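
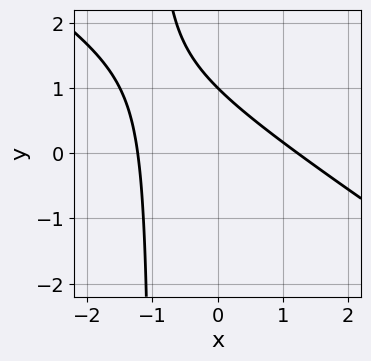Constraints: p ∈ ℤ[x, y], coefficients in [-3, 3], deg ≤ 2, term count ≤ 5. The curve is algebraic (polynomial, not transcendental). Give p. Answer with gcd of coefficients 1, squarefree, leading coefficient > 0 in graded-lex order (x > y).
(a) deg p = 2.
(b) Reading off the gridlines: one y-axis crossing is at y = 1.
(c) Solving for integer coefficients yields p as stated.

2*x^2 + 3*x*y + 3*y - 3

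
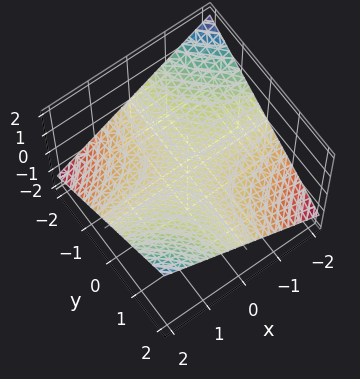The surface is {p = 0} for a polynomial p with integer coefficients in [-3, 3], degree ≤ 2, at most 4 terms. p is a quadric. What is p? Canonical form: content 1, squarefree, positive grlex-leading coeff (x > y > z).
(a) Degree: a hyperbolic paraboloid; a quadric, so deg p = 2.
(b) Reading off the gridlines: the visible y-axis segment lies entirely on the surface; every point of the x-axis in the box is on the surface; it crosses the z-axis at the gridline z = 0.
(c) Together with the visible shape, these determine p as stated.

x*y - 3*z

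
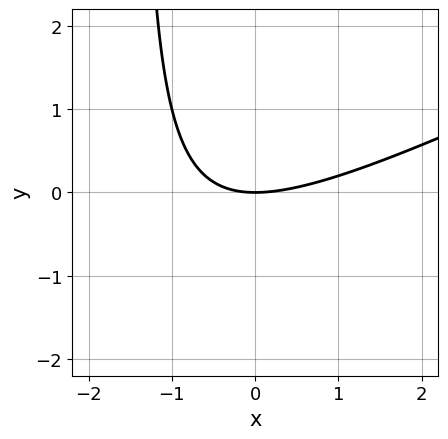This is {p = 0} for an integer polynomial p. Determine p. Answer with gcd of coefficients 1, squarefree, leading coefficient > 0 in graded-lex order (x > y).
x^2 - 2*x*y - 3*y

(a) deg p = 2. The shape is more complex than any degree-1 curve.
(b) Checking where it meets the axes: one x-axis crossing is at x = 0; one y-axis crossing is at y = 0.
(c) Putting this together gives p.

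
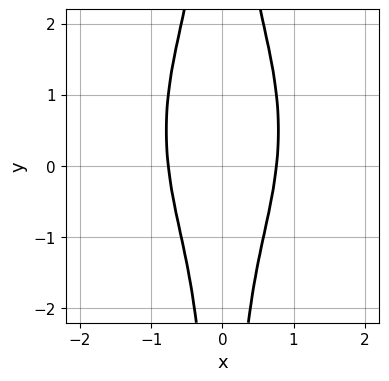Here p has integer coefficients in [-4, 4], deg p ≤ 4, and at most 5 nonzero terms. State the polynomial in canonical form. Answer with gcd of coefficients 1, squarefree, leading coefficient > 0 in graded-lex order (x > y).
3*x^4 + x^2*y^2 - x^2*y - 1

1. Degree: the shape is more complex than any degree-3 curve, so deg p = 4.
2. Symmetries: mirror symmetry x ↦ −x ⇒ only even powers of x.
3. Observable constraints: no y-intercept at any integer in the box.
4. Putting this together gives p.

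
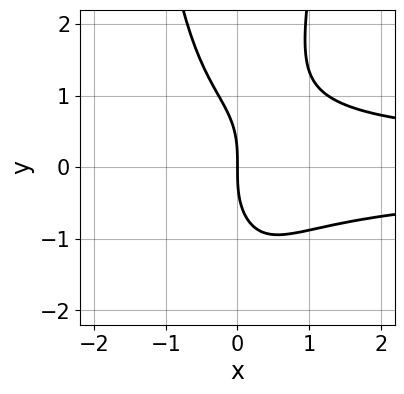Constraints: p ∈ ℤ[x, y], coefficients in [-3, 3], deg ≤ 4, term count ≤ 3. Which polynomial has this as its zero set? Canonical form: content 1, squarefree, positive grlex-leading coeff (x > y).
3*x^2*y^2 - y^3 - 3*x

1. Degree: no degree-3 curve has this shape, so deg p = 4.
2. Checking where it meets the axes: it meets the y-axis at y = 0 (among the integer gridlines); one x-axis crossing is at x = 0.
3. Matching integer coefficients to the picture gives p.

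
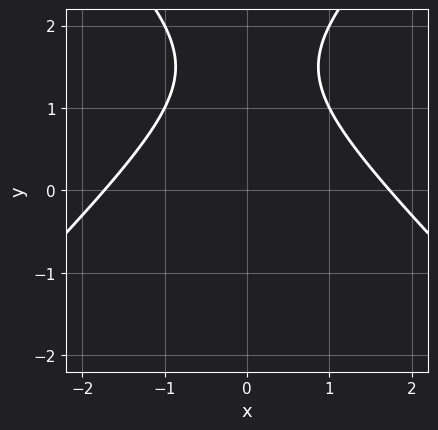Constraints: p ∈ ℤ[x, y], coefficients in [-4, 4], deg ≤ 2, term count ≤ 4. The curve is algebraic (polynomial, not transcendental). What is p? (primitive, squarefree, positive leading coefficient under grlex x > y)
First, deg p = 2. No degree-1 curve has this shape.
Then, symmetries: it's symmetric under x → −x, forcing even powers of x.
Next, against the integer gridlines: no y-intercept at any integer in the box.
Finally, fitting integer coefficients to these (and the overall shape) gives p.

x^2 - y^2 + 3*y - 3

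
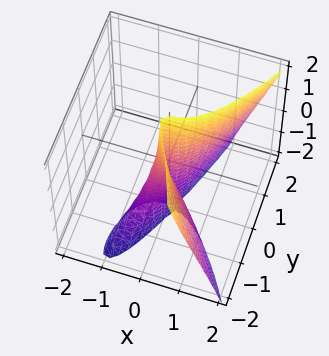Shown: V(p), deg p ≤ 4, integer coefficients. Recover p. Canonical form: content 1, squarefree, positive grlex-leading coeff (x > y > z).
1. The degree is 3 — a generic line meets the surface in up to 3 points.
2. Against the integer gridlines: the visible z-axis segment lies entirely on the surface; it crosses the x-axis at the gridline x = 0.
3. Putting this together gives p.

3*x^3 - 2*x*y*z - 2*y^2 - y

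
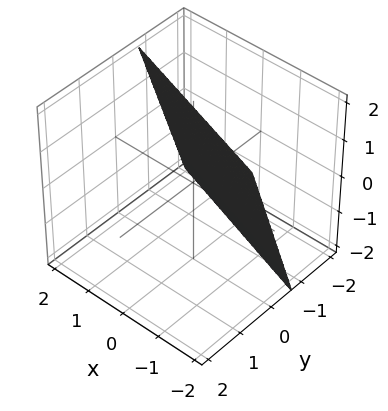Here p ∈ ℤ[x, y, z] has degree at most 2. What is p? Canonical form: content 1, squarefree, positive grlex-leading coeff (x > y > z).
The degree is 1 — the surface is flat (a plane).
Observable constraints: one x-axis crossing is at x = -2; one z-axis crossing is at z = 2.
Putting this together gives p.

x + 3*y - z + 2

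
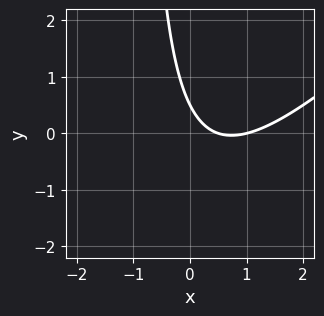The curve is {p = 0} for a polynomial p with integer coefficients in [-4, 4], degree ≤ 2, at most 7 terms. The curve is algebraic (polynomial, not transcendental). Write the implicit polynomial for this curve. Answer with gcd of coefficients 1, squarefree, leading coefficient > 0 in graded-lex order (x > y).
2*x^2 - 2*x*y - 3*x - 2*y + 1

First, the degree is 2 — a generic line meets the curve in up to 2 points.
Next, against the integer gridlines: one x-axis crossing is at x = 1.
Finally, matching integer coefficients to the picture gives p.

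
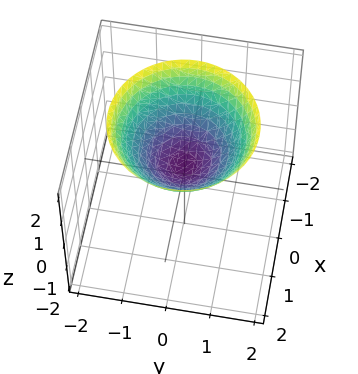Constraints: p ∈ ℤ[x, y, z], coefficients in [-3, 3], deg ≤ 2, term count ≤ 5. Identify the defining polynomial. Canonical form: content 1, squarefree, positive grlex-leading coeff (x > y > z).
2*x^2 + 2*y^2 - 3*z + 1

Degree: no degree-1 surface has this shape, so deg p = 2.
Symmetry: every cross-section ⟂ z is a circle, so x, y appear only via x² + y².
Reading off the gridlines: the surface avoids every integer y-axis point in the box; no x-intercept at any integer in the box; a circular section at z = 2 has radius between 1 and 2.
Together with the visible shape, these determine p as stated.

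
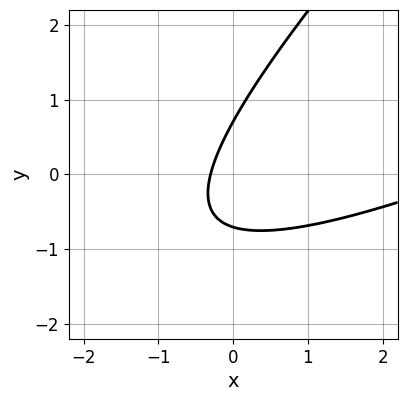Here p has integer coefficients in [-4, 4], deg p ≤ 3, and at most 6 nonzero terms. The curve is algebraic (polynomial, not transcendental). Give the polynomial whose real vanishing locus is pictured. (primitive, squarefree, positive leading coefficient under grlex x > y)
x^2 - 3*x*y + 2*y^2 - 3*x - 1

The degree is 2 — no degree-1 curve has this shape.
Matching integer coefficients to the picture gives p.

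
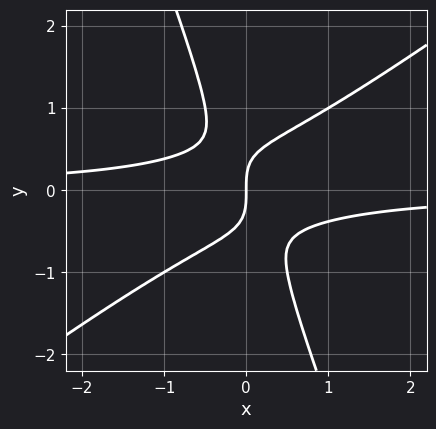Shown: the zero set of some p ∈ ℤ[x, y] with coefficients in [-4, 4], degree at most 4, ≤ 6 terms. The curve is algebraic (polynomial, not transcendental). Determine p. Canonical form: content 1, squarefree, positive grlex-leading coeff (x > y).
2*x^2*y - 2*x*y^2 - y^3 + x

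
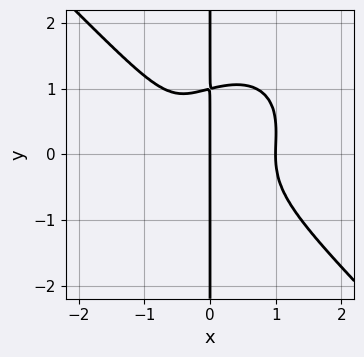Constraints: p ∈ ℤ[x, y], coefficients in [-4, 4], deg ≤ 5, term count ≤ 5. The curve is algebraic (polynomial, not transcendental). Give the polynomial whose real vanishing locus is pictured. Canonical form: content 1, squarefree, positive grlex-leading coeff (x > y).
(a) The degree is 4 — the shape is more complex than any degree-3 curve.
(b) Observable constraints: every point of the y-axis in the box is on the curve; the x-axis gridline crossings are at x ∈ {0, 1}.
(c) These observations pin down the coefficients.

2*x^4 + 2*x*y^3 - x*y^2 - x^2 - x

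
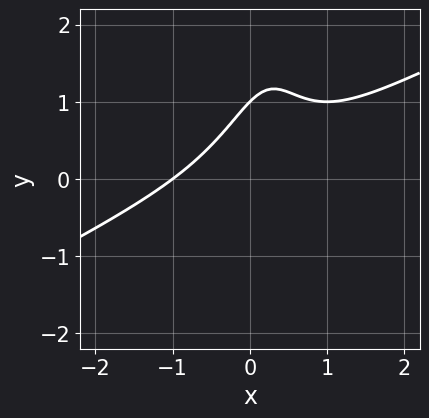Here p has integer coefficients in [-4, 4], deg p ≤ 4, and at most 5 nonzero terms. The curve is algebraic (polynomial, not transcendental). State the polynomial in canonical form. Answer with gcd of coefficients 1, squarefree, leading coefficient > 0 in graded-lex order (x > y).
The degree is 3 — the shape is more complex than any degree-2 curve.
Against the integer gridlines: it crosses the y-axis at the gridline y = 1; one x-axis crossing is at x = -1.
Putting this together gives p.

x^3 - 2*x^2*y + x*y - y + 1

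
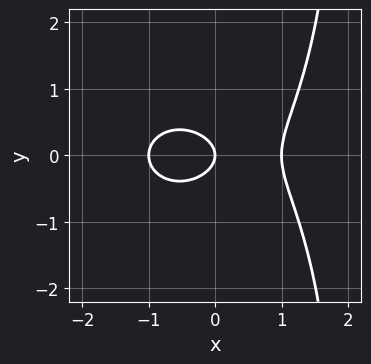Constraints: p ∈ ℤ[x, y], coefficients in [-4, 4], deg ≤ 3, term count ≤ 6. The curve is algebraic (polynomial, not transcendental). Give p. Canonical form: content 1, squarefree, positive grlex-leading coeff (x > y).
x^3 + x*y^2 - 2*y^2 - x

(a) deg p = 3. A generic line meets the curve in up to 3 points.
(b) Symmetries: mirror symmetry y ↦ −y ⇒ only even powers of y.
(c) From the visible intercepts: it meets the y-axis at y = 0 (among the integer gridlines); the x-axis gridline crossings are at x ∈ {-1, 0, 1}.
(d) Assembling these constraints gives the stated polynomial.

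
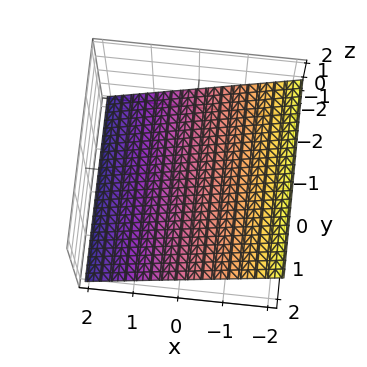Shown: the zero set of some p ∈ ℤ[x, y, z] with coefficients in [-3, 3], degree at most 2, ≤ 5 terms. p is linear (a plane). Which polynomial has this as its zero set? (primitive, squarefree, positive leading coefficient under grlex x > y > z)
1. deg p = 1.
2. Reading off the gridlines: no y-intercept at any integer in the box; it crosses the x-axis at the gridline x = -1.
3. Matching integer coefficients to the picture gives p.

2*x + 3*z + 2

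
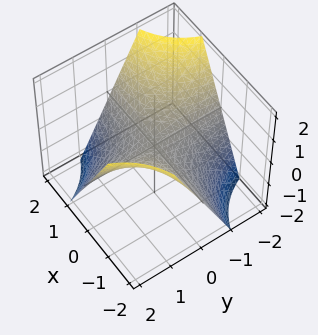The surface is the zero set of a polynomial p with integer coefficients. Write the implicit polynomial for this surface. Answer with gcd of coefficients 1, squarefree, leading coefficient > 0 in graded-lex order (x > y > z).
The degree is 2 — a hyperbolic paraboloid; a quadric.
From the axis intercepts and sections: the visible y-axis segment lies entirely on the surface; every point of the x-axis in the box is on the surface.
The integer polynomial consistent with all of this is the stated p.

x*y + z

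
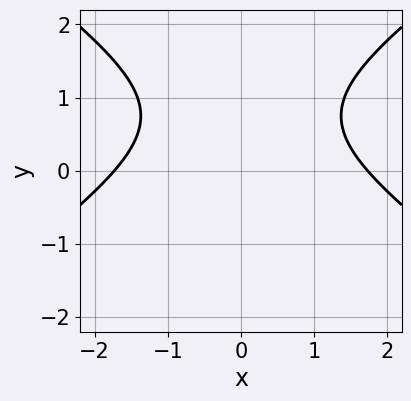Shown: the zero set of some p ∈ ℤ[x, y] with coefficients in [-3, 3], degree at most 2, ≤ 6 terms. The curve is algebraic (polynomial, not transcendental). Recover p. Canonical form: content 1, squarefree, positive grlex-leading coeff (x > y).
x^2 - 2*y^2 + 3*y - 3

deg p = 2. The shape is more complex than any degree-1 curve.
Symmetries: mirror symmetry x ↦ −x ⇒ only even powers of x.
Observable constraints: the curve avoids every integer y-axis point in the box.
Assembling these constraints gives the stated polynomial.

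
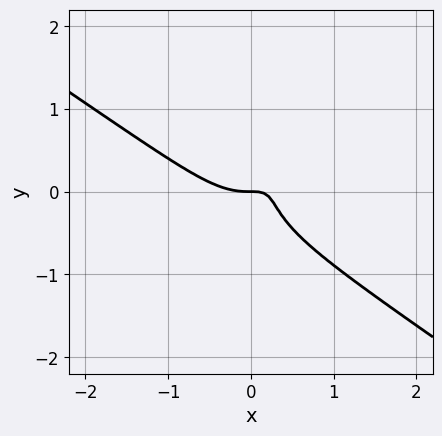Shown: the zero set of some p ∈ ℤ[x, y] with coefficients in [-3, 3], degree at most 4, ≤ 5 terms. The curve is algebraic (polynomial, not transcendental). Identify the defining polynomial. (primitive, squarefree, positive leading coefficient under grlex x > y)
The degree is 3 — no degree-2 curve has this shape.
Observable constraints: one x-axis crossing is at x = 0; it crosses the y-axis at the gridline y = 0.
Putting this together gives p.

3*x^3 + 3*x^2*y + 3*y^3 - 3*x*y + y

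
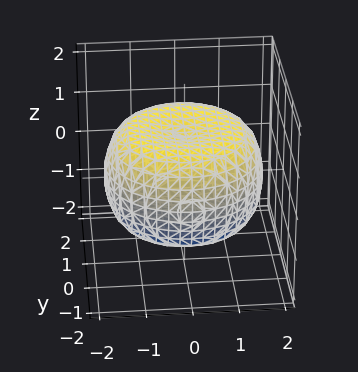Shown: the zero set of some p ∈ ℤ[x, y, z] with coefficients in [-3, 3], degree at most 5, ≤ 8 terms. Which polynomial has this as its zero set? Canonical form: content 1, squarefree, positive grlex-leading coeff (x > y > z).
First, degree: the shape is more complex than any degree-3 surface, so deg p = 4.
Next, by symmetry, every cross-section ⟂ z is a circle, so x, y appear only via x² + y².
Next, checking where it meets the axes: the z-axis gridline crossings are at z ∈ {-1, 1}; a circular section at z = 0 has radius between 1 and 2.
Finally, these observations pin down the coefficients.

x^4 + 2*x^2*y^2 + y^4 - 2*x^2 - 2*y^2 + 3*z^2 - 3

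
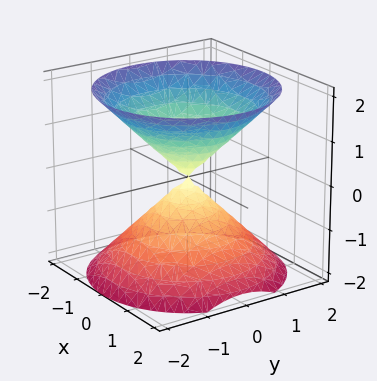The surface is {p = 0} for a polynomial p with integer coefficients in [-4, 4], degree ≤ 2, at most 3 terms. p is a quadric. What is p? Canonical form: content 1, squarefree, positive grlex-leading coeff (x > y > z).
First, there are 2 components. Treating them together as one polynomial.
Next, the degree is 2 — two nappes meeting at a single point; a quadric.
Then, symmetries: rotational symmetry about the z-axis ⇒ p depends on x, y only through x² + y²; the z ↦ −z reflection is a symmetry, so z appears only in even powers.
Next, from the axis intercepts and sections: a circular section at z = -1 has radius exactly 1; it meets the y-axis at y = 0 (among the integer gridlines); it crosses the x-axis at the gridline x = 0; it meets the z-axis at z = 0 (among the integer gridlines).
Finally, putting this together gives p.

x^2 + y^2 - z^2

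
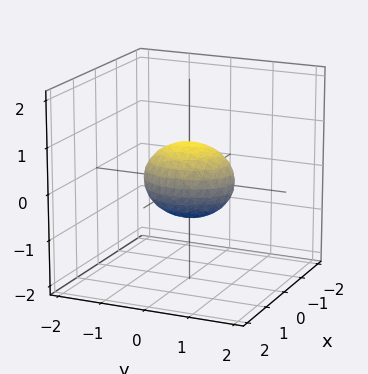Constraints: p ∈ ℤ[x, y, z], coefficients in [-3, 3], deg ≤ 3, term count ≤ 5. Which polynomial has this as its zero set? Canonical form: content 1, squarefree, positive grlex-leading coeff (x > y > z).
3*x^2 + 2*y^2 + 3*z^2 - 2

The degree is 2 — bounded and convex; a quadric.
Symmetries: the x ↦ −x reflection is a symmetry, so x appears only in even powers; the y ↦ −y reflection is a symmetry, so y appears only in even powers; it's symmetric under z → −z, forcing even powers of z.
From the visible intercepts: the y-axis gridline crossings are at y ∈ {-1, 1}.
Assembling these constraints gives the stated polynomial.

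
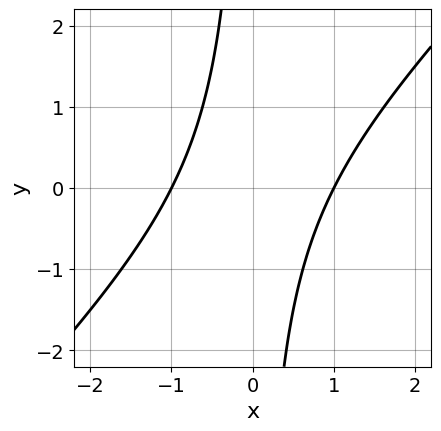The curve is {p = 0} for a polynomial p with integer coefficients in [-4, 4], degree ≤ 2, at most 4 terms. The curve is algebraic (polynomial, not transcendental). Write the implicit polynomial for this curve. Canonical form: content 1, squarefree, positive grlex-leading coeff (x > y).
x^2 - x*y - 1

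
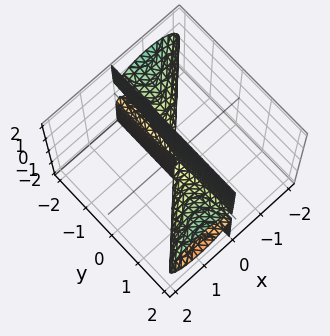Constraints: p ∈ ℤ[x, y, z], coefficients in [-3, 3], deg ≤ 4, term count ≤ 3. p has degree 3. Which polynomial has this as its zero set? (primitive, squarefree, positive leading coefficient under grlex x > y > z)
(a) Degree: a generic line meets the surface in up to 3 points, so deg p = 3.
(b) Against the integer gridlines: the visible y-axis segment lies entirely on the surface; the visible z-axis segment lies entirely on the surface; one x-axis crossing is at x = 0.
(c) Putting this together gives p.

x^3 - x^2*y + x*z^2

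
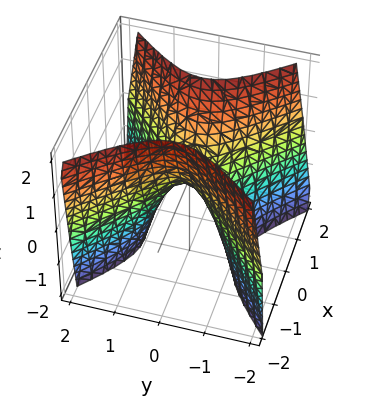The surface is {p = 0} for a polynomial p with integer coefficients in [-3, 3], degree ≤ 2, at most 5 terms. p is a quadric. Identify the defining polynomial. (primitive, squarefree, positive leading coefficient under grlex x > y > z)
2*x^2 - 2*y^2 - z

deg p = 2. A hyperbolic paraboloid; a quadric.
Symmetries: the y ↦ −y reflection is a symmetry, so y appears only in even powers; mirror symmetry x ↦ −x ⇒ only even powers of x.
Against the integer gridlines: one z-axis crossing is at z = 0; it meets the y-axis at y = 0 (among the integer gridlines); it meets the x-axis at x = 0 (among the integer gridlines).
Matching integer coefficients to the picture gives p.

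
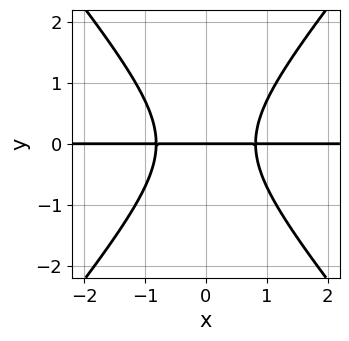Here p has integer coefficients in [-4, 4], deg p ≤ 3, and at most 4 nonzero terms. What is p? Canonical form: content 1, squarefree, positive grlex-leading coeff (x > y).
3*x^2*y - 2*y^3 - 2*y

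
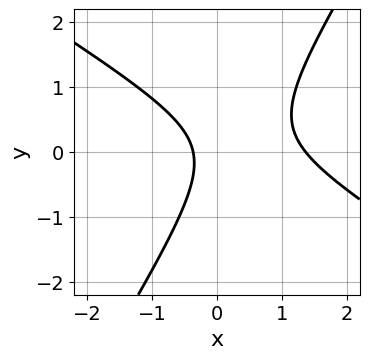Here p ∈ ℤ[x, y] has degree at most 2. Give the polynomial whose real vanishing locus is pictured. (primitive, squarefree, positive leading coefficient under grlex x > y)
1. Degree: a generic line meets the curve in up to 2 points, so deg p = 2.
2. Checking where it meets the axes: no y-intercept at any integer in the box.
3. These observations pin down the coefficients.

2*x^2 + 2*x*y - 2*y^2 - 2*x - 1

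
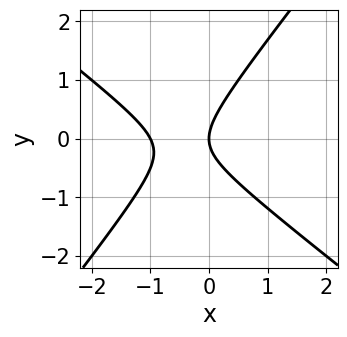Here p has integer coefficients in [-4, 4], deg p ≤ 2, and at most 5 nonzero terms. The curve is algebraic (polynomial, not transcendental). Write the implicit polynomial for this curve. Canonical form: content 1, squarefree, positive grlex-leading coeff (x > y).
2*x^2 + x*y - 2*y^2 + 2*x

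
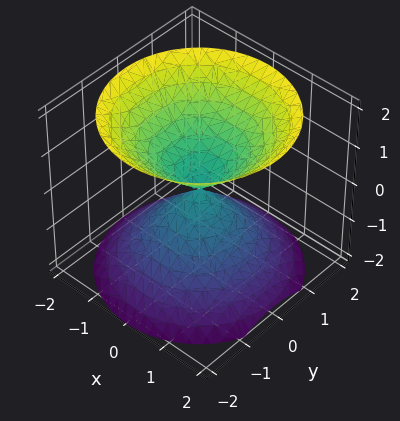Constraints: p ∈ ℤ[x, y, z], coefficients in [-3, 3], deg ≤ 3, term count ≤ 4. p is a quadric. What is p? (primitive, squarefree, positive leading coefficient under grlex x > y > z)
x^2 + y^2 - z^2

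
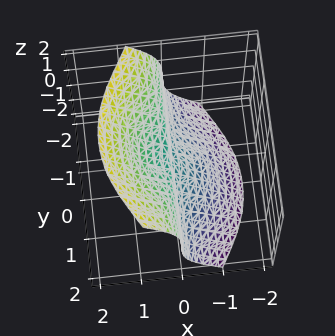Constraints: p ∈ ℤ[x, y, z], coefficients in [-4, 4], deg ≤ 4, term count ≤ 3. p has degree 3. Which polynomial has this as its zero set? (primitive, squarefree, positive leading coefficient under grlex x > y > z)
2*x^3 + 2*x*y^2 - z^3

1. Degree: no degree-2 surface has this shape, so deg p = 3.
2. Reading off the gridlines: it meets the x-axis at x = 0 (among the integer gridlines); the visible y-axis segment lies entirely on the surface.
3. Putting this together gives p.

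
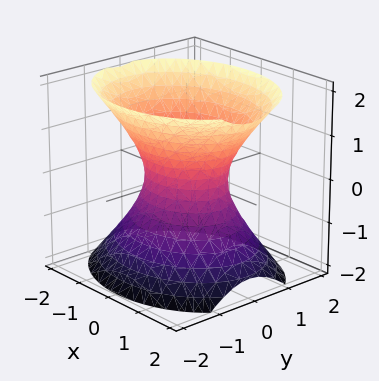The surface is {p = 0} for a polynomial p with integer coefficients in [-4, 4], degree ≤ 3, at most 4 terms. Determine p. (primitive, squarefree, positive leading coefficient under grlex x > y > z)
2*x^2 + 3*y^2 - 2*z^2 - 2

The degree is 2 — one connected sheet with a waist; a quadric.
Symmetries: the z ↦ −z reflection is a symmetry, so z appears only in even powers; the x ↦ −x reflection is a symmetry, so x appears only in even powers; it's symmetric under y → −y, forcing even powers of y.
Reading off the gridlines: the x-axis gridline crossings are at x ∈ {-1, 1}; the surface avoids every integer z-axis point in the box.
Putting this together gives p.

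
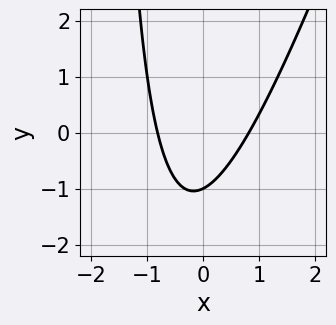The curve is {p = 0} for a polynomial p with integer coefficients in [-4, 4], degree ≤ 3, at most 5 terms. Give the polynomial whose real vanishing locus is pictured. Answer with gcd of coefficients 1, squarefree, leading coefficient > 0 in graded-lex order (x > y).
3*x^2 - x*y - 2*y - 2

First, deg p = 2. The shape is more complex than any degree-1 curve.
Next, checking where it meets the axes: it crosses the y-axis at the gridline y = -1.
Finally, fitting integer coefficients to these (and the overall shape) gives p.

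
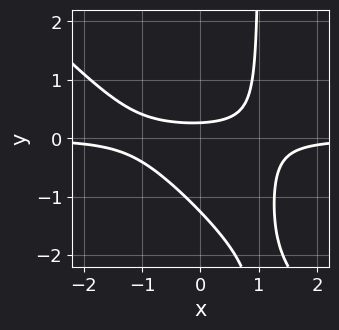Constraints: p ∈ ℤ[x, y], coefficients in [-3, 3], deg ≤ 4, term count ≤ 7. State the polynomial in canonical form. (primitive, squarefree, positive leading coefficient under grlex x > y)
3*x^2*y + 3*x*y^2 - 3*y^2 - 3*y + 1

First, deg p = 3.
Then, checking where it meets the axes: the curve avoids every integer x-axis point in the box.
Finally, putting this together gives p.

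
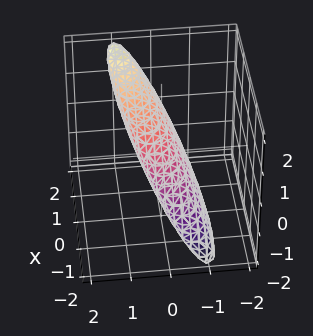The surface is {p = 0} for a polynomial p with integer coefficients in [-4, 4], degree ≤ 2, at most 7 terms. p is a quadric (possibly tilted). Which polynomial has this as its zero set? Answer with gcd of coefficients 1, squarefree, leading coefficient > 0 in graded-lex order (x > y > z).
x^2 - 2*x*z + 3*y^2 - 3*y*z + 2*z^2 - 1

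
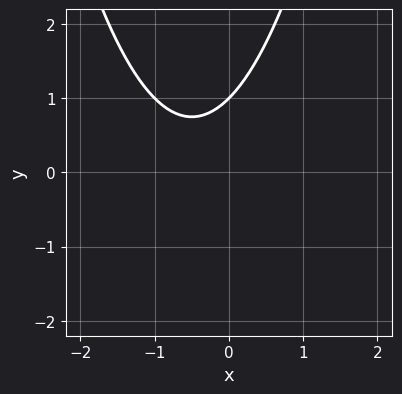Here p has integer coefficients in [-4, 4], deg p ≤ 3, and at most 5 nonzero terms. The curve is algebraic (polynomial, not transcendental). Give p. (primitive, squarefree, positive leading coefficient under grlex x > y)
(a) The degree is 2 — no degree-1 curve has this shape.
(b) Checking where it meets the axes: one y-axis crossing is at y = 1; the curve avoids every integer x-axis point in the box.
(c) Putting this together gives p.

x^2 + x - y + 1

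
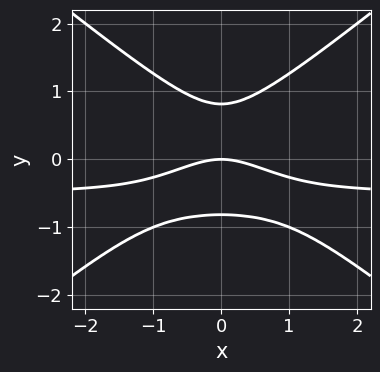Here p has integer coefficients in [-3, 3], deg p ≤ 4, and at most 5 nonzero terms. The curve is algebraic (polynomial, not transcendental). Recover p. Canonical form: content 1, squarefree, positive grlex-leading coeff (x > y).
1. The degree is 3 — the shape is more complex than any degree-2 curve.
2. Symmetries: mirror symmetry x ↦ −x ⇒ only even powers of x.
3. From the visible intercepts: it meets the y-axis at y = 0 (among the integer gridlines); one x-axis crossing is at x = 0.
4. Assembling these constraints gives the stated polynomial.

2*x^2*y - 3*y^3 + x^2 + 2*y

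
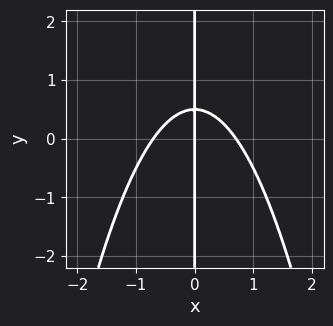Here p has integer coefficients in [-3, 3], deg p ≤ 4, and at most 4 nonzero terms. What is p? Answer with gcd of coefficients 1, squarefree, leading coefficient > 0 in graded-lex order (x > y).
2*x^3 + 2*x*y - x

First, degree: the shape is more complex than any degree-2 curve, so deg p = 3.
Then, reading off the gridlines: every point of the y-axis in the box is on the curve; one x-axis crossing is at x = 0.
Finally, the integer polynomial consistent with all of this is the stated p.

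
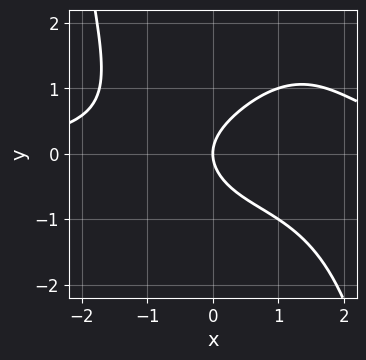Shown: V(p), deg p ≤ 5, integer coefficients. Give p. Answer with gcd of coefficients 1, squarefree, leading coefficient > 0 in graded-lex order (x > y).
1. The degree is 4 — no degree-3 curve has this shape.
2. Reading off the gridlines: one y-axis crossing is at y = 0; one x-axis crossing is at x = 0.
3. These observations pin down the coefficients.

x^3*y - x^2*y + 3*y^2 - 3*x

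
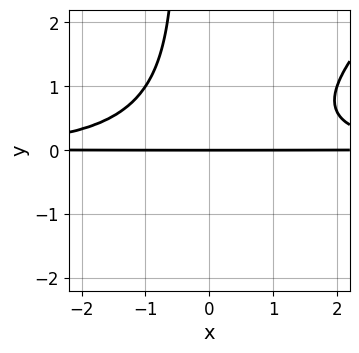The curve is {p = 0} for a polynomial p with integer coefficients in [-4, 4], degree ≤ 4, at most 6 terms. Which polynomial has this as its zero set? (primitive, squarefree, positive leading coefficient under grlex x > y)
The degree is 4 — a generic line meets the curve in up to 4 points.
From the visible intercepts: it crosses the y-axis at the gridline y = 0; every point of the x-axis in the box is on the curve.
Matching integer coefficients to the picture gives p.

2*x^2*y^2 - 2*x*y^3 - y^3 - 3*y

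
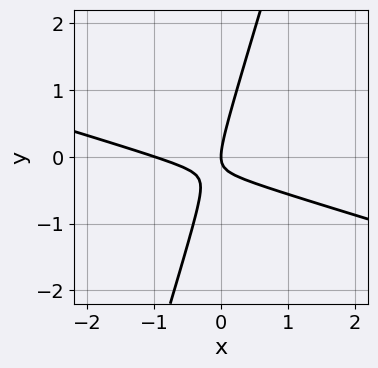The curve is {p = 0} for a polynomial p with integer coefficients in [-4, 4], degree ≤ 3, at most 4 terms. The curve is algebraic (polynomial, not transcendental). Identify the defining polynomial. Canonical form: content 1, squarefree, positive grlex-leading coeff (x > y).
x^2 + 3*x*y - y^2 + x

The degree is 2 — the shape is more complex than any degree-1 curve.
Observable constraints: it crosses the y-axis at the gridline y = 0; among the integer gridlines, it crosses the x-axis at x ∈ {-1, 0}.
Putting this together gives p.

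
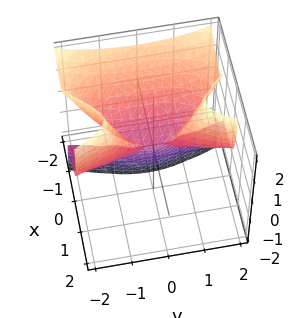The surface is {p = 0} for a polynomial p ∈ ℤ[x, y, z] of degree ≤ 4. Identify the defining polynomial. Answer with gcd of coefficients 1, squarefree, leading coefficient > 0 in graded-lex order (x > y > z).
3*x^3 + 3*x^2*z - y^2*z - 2*x*z + z^2

(a) Degree: no degree-2 surface has this shape, so deg p = 3.
(b) Against the integer gridlines: every point of the y-axis in the box is on the surface; one x-axis crossing is at x = 0.
(c) The integer polynomial consistent with all of this is the stated p.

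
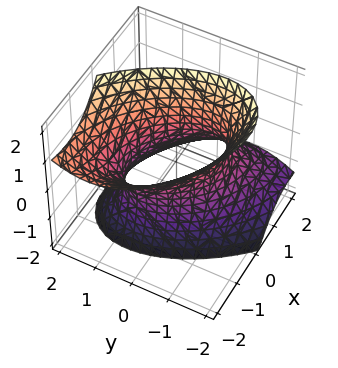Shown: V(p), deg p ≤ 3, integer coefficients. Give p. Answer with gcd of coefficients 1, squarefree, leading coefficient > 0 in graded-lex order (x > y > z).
3*x^2 + 3*x*y + 3*x*z + 3*y^2 - 2*z^2 - 3

First, the degree is 2 — a generic line meets the surface in up to 2 points.
Then, reading off the gridlines: among the integer gridlines, it crosses the x-axis at x ∈ {-1, 1}; no z-intercept at any integer in the box; among the integer gridlines, it crosses the y-axis at y ∈ {-1, 1}.
Finally, assembling these constraints gives the stated polynomial.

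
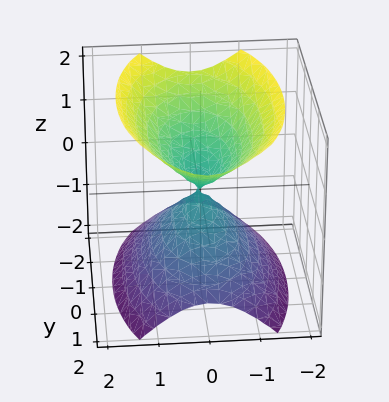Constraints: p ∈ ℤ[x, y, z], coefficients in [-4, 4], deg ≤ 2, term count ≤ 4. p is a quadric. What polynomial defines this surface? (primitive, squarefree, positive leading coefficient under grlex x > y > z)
3*x^2 + y^2 - 2*z^2

(a) There are 2 components.
(b) Degree: two nappes meeting at a single point; a quadric, so deg p = 2.
(c) Symmetries: it's symmetric under x → −x, forcing even powers of x; it's symmetric under z → −z, forcing even powers of z; the y ↦ −y reflection is a symmetry, so y appears only in even powers.
(d) From the visible intercepts: it meets the y-axis at y = 0 (among the integer gridlines); one x-axis crossing is at x = 0.
(e) Putting this together gives p.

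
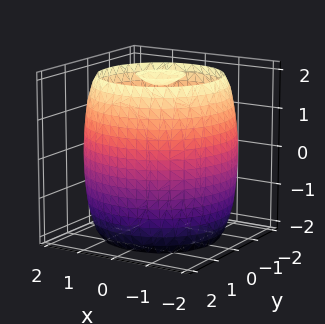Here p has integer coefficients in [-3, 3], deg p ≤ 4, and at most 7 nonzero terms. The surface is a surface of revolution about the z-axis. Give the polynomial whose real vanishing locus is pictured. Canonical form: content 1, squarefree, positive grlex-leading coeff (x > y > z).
(a) The picture has 3 separate pieces. They look like related sheets of one shape, so recover p as a whole.
(b) deg p = 4. A generic line meets the surface in up to 4 points.
(c) Symmetries: rotational symmetry about the z-axis ⇒ p depends on x, y only through x² + y².
(d) From the axis intercepts and sections: a circular section at z = -1 has radius between 1 and 2.
(e) Assembling these constraints gives the stated polynomial.

x^4 + 2*x^2*y^2 + y^4 - 3*x^2 - 3*y^2 + z^2 - 3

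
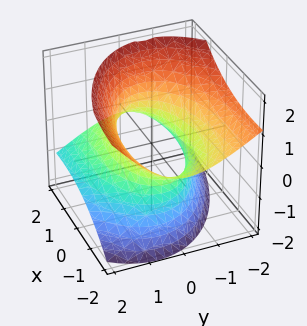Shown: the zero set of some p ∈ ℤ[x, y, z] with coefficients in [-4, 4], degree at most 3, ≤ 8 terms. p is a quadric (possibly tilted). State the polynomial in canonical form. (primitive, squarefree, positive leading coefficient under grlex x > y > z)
x^2 + 3*x*z + 3*y^2 + 2*y*z - 3*z^2 - 3

First, degree: a generic line meets the surface in up to 2 points, so deg p = 2.
Then, observable constraints: no z-intercept at any integer in the box; among the integer gridlines, it crosses the y-axis at y ∈ {-1, 1}.
Finally, solving for integer coefficients yields p as stated.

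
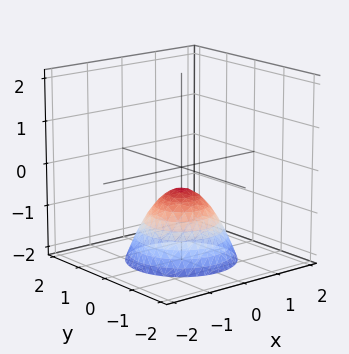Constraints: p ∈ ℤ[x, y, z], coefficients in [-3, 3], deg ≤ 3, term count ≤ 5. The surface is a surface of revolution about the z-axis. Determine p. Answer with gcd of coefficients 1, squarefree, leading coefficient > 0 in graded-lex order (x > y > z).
deg p = 2. A generic line meets the surface in up to 2 points.
Symmetries: rotational symmetry about the z-axis ⇒ p depends on x, y only through x² + y².
Reading off the gridlines: no y-intercept at any integer in the box; it misses every integer gridline on the x-axis; a circular section at z = -2 has radius between 1 and 2.
Fitting integer coefficients to these (and the overall shape) gives p.

2*x^2 + 2*y^2 + 2*z + 1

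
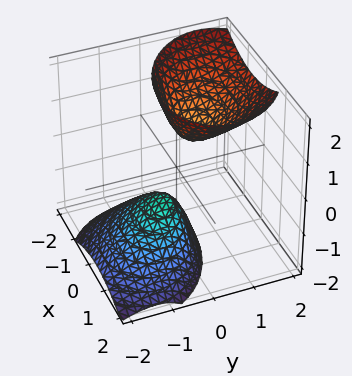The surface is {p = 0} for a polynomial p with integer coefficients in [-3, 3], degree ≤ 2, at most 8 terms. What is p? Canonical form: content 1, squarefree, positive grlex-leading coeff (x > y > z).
2*x^2 + x*y + 3*y^2 - 3*y*z - z^2 + 1

First, there are 2 components. Treating them together as one polynomial.
Then, the degree is 2 — no degree-1 surface has this shape.
Next, observable constraints: the z-axis gridline crossings are at z ∈ {-1, 1}; the surface avoids every integer x-axis point in the box.
Finally, solving for integer coefficients yields p as stated.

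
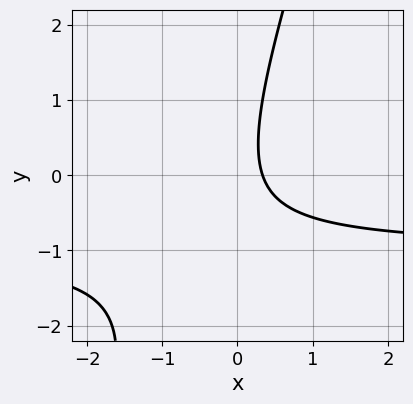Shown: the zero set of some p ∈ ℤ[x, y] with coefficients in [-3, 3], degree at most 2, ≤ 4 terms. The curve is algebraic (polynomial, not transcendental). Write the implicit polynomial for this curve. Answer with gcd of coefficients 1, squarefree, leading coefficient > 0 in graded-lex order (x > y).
Degree: a generic line meets the curve in up to 2 points, so deg p = 2.
Against the integer gridlines: it misses every integer gridline on the y-axis.
Matching integer coefficients to the picture gives p.

3*x*y - y^2 + 3*x - 1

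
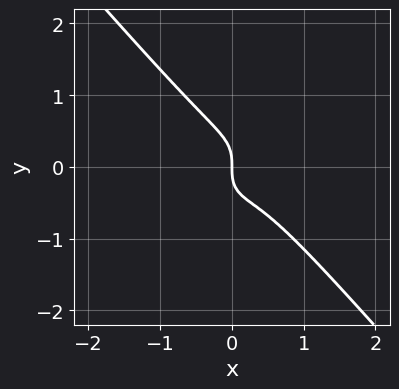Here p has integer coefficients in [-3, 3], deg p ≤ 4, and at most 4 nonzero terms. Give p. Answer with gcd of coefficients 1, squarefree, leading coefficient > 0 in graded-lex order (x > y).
1. The degree is 3 — the shape is more complex than any degree-2 curve.
2. From the visible intercepts: it crosses the x-axis at the gridline x = 0; it crosses the y-axis at the gridline y = 0.
3. Fitting integer coefficients to these (and the overall shape) gives p.

3*x^3 + 2*y^3 - x^2 + x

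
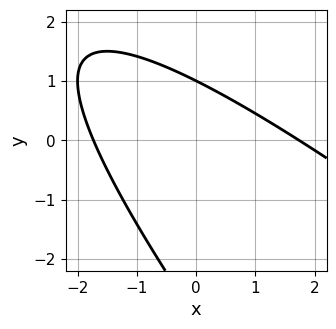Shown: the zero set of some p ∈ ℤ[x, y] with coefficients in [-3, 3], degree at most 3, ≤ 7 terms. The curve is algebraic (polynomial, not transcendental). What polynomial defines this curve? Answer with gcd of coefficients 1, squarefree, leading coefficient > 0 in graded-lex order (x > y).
x^2 + 2*x*y + y^2 + 2*y - 3

1. The degree is 2 — no degree-1 curve has this shape.
2. Checking where it meets the axes: it meets the y-axis at y = 1 (among the integer gridlines).
3. Putting this together gives p.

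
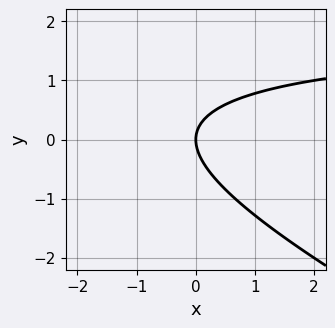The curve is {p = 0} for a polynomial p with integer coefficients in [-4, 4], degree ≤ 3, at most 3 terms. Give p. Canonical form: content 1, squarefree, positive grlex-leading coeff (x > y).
(a) deg p = 2. A generic line meets the curve in up to 2 points.
(b) Reading off the gridlines: it crosses the x-axis at the gridline x = 0; one y-axis crossing is at y = 0.
(c) Putting this together gives p.

x*y + 2*y^2 - 2*x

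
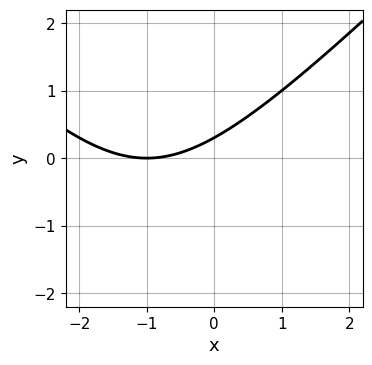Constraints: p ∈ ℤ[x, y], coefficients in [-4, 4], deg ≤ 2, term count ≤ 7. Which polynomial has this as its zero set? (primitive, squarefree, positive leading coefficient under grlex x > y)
The degree is 2 — the shape is more complex than any degree-1 curve.
Checking where it meets the axes: one x-axis crossing is at x = -1.
Fitting integer coefficients to these (and the overall shape) gives p.

x^2 - y^2 + 2*x - 3*y + 1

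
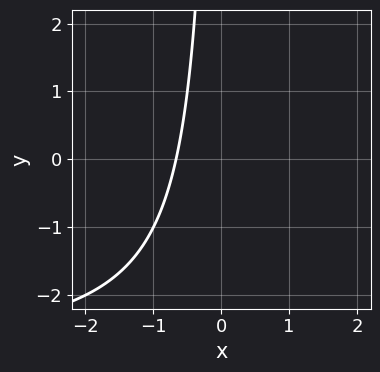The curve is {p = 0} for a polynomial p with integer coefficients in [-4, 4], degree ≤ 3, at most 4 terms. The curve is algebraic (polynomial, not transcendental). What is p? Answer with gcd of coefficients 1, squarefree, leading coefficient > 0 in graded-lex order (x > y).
(a) Degree: no degree-1 curve has this shape, so deg p = 2.
(b) From the axis intercepts and sections: no y-intercept at any integer in the box.
(c) Putting this together gives p.

x*y + 3*x + 2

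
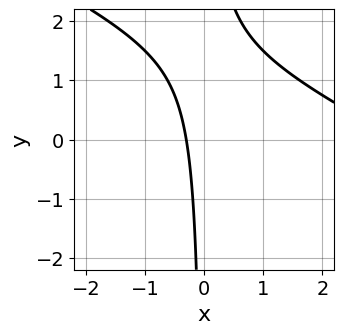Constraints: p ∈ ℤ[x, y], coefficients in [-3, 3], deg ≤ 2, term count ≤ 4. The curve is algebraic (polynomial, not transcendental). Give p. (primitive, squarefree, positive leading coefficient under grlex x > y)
The degree is 2 — the shape is more complex than any degree-1 curve.
Reading off the gridlines: the curve avoids every integer y-axis point in the box.
Together with the visible shape, these determine p as stated.

x^2 + 2*x*y - 3*x - 1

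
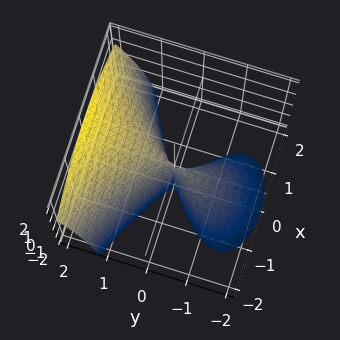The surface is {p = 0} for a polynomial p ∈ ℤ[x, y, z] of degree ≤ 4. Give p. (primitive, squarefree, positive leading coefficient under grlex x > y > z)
1. Degree: the shape is more complex than any degree-2 surface, so deg p = 3.
2. Against the integer gridlines: the visible z-axis segment lies entirely on the surface; it crosses the x-axis at the gridline x = 0; it crosses the y-axis at the gridline y = 0.
3. Solving for integer coefficients yields p as stated.

y^3 - y^2*z - x^2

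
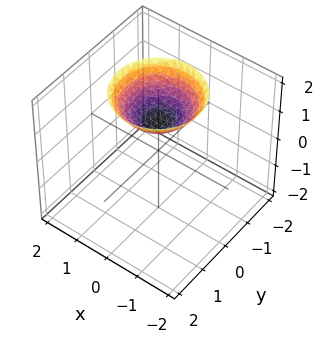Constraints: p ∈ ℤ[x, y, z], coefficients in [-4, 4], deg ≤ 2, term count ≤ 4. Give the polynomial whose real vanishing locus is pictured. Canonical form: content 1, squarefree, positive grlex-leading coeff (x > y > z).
2*x^2 + 2*y^2 - 3*z + 3

(a) Degree: a generic line meets the surface in up to 2 points, so deg p = 2.
(b) Symmetries: the z-axis is an axis of rotation, so x and y enter only as x² + y².
(c) Observable constraints: the surface avoids every integer x-axis point in the box; no y-intercept at any integer in the box; it meets the z-axis at z = 1 (among the integer gridlines).
(d) Solving for integer coefficients yields p as stated.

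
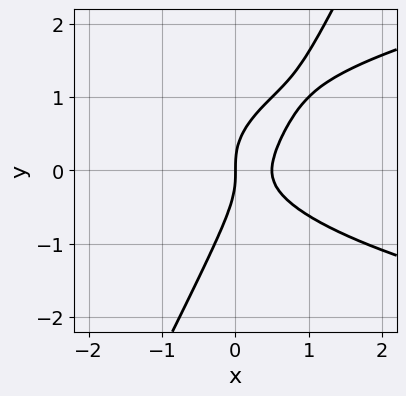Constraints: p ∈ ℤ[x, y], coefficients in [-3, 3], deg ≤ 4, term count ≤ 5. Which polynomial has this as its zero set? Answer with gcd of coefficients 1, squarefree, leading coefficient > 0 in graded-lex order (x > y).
2*x*y^2 - y^3 - 2*x^2 + x

(a) The degree is 3 — a generic line meets the curve in up to 3 points.
(b) Checking where it meets the axes: one y-axis crossing is at y = 0; it crosses the x-axis at the gridline x = 0.
(c) These observations pin down the coefficients.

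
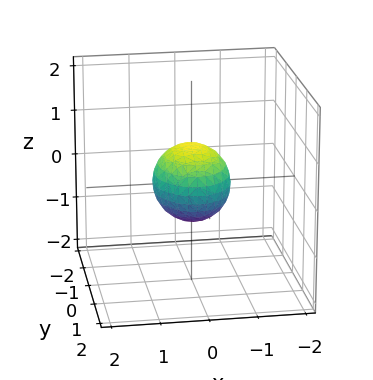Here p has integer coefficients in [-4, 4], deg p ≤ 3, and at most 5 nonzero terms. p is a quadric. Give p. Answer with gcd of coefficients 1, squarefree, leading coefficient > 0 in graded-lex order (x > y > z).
3*x^2 + 2*y^2 + 3*z^2 - 2

1. Degree: a closed, bounded, convex surface; a quadric, so deg p = 2.
2. Symmetries: it's symmetric under y → −y, forcing even powers of y; mirror symmetry x ↦ −x ⇒ only even powers of x; it's symmetric under z → −z, forcing even powers of z.
3. Reading off the gridlines: among the integer gridlines, it crosses the y-axis at y ∈ {-1, 1}.
4. Assembling these constraints gives the stated polynomial.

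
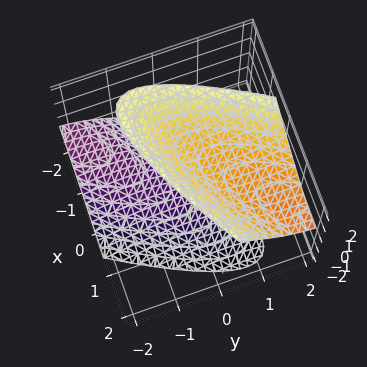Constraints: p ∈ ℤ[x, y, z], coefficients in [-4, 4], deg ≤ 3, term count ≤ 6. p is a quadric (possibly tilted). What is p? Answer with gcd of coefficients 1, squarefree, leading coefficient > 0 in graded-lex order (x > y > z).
x^2 - 2*x*y + y^2 - y*z - z^2 + 2

First, I count 2 distinct pieces.
Next, the degree is 2 — a generic line meets the surface in up to 2 points.
Next, from the axis intercepts and sections: no x-intercept at any integer in the box; it misses every integer gridline on the y-axis.
Finally, solving for integer coefficients yields p as stated.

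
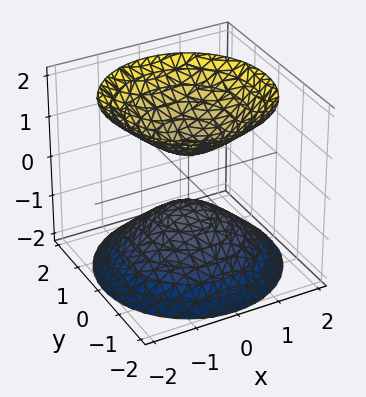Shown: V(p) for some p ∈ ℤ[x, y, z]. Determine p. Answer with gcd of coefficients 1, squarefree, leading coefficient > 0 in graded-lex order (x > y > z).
There are 2 components. They look like related sheets of one shape, so recover p as a whole.
deg p = 2. Two separate bowl-shaped sheets opening away from each other; a quadric.
Symmetries: it's symmetric under z → −z, forcing even powers of z; every cross-section ⟂ z is a circle, so x, y appear only via x² + y².
Reading off the gridlines: a circular section at z = -2 has radius between 1 and 2; no y-intercept at any integer in the box; it misses every integer gridline on the x-axis.
Solving for integer coefficients yields p as stated.

2*x^2 + 2*y^2 - 2*z^2 + 1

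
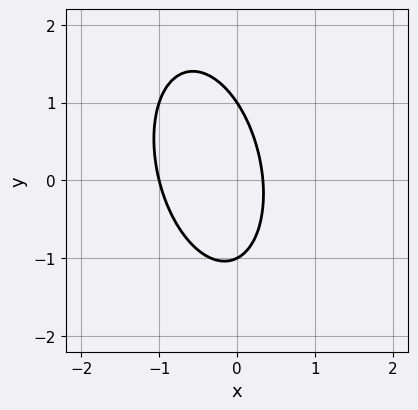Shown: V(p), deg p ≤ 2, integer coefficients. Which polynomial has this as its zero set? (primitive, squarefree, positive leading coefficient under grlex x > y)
(a) Degree: a generic line meets the curve in up to 2 points, so deg p = 2.
(b) From the axis intercepts and sections: among the integer gridlines, it crosses the y-axis at y ∈ {-1, 1}; it crosses the x-axis at the gridline x = -1.
(c) The integer polynomial consistent with all of this is the stated p.

3*x^2 + x*y + y^2 + 2*x - 1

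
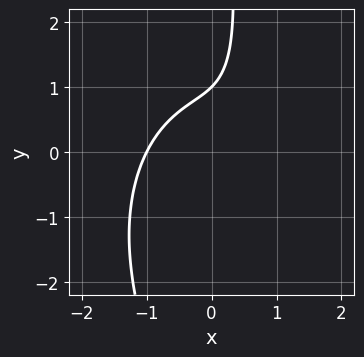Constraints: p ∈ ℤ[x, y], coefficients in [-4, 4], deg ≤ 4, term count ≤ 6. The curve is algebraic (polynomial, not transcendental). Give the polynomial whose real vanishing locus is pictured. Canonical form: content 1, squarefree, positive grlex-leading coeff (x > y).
(a) deg p = 3. A generic line meets the curve in up to 3 points.
(b) From the visible intercepts: one y-axis crossing is at y = 1; one x-axis crossing is at x = -1.
(c) Fitting integer coefficients to these (and the overall shape) gives p.

2*x^3 + x*y^2 + x*y - 2*y + 2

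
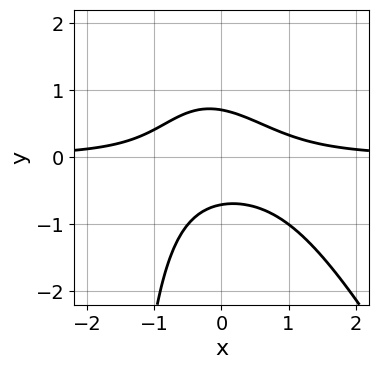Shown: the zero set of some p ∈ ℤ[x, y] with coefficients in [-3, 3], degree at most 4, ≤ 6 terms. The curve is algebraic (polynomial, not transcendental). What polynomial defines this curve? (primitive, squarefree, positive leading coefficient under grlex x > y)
2*x^2*y + x*y^2 + 2*y^2 - 1

1. deg p = 3. No degree-2 curve has this shape.
2. From the axis intercepts and sections: the curve avoids every integer x-axis point in the box.
3. Matching integer coefficients to the picture gives p.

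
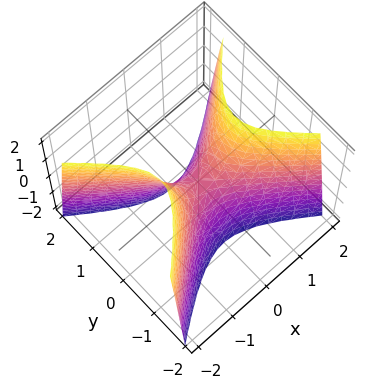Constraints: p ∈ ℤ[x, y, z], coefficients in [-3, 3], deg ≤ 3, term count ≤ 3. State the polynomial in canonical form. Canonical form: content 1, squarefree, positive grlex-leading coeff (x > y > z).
First, deg p = 2. A saddle surface; a quadric.
Next, symmetries: mirror symmetry x ↦ −x ⇒ only even powers of x; the y ↦ −y reflection is a symmetry, so y appears only in even powers.
Next, observable constraints: it meets the z-axis at z = 0 (among the integer gridlines); one x-axis crossing is at x = 0.
Finally, matching integer coefficients to the picture gives p.

2*x^2 - 3*y^2 - z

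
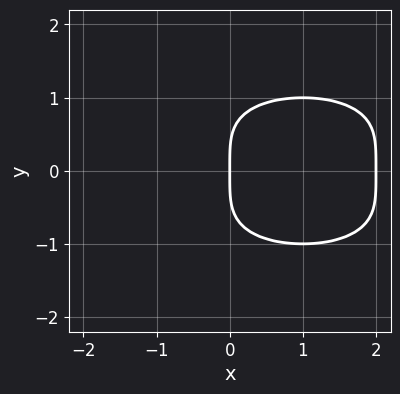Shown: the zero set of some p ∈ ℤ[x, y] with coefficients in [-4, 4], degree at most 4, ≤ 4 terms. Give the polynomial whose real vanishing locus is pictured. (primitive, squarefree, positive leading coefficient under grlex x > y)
y^4 + x^2 - 2*x

(a) The degree is 4 — no degree-3 curve has this shape.
(b) Symmetries: mirror symmetry y ↦ −y ⇒ only even powers of y.
(c) From the visible intercepts: one y-axis crossing is at y = 0; among the integer gridlines, it crosses the x-axis at x ∈ {0, 2}.
(d) Putting this together gives p.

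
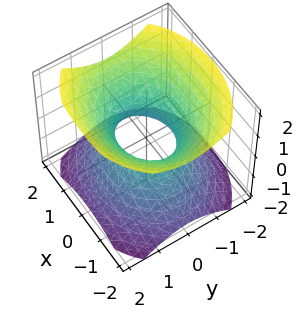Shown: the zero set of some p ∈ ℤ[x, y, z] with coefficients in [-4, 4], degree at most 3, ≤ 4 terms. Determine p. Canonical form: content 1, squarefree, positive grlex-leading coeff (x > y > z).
2*x^2 + 3*y^2 - 3*z^2 - 2

First, deg p = 2. An hourglass — one-sheet hyperboloid; a quadric.
Then, symmetries: mirror symmetry z ↦ −z ⇒ only even powers of z; it's symmetric under x → −x, forcing even powers of x; the y ↦ −y reflection is a symmetry, so y appears only in even powers.
Then, reading off the gridlines: among the integer gridlines, it crosses the x-axis at x ∈ {-1, 1}; it misses every integer gridline on the z-axis.
Finally, solving for integer coefficients yields p as stated.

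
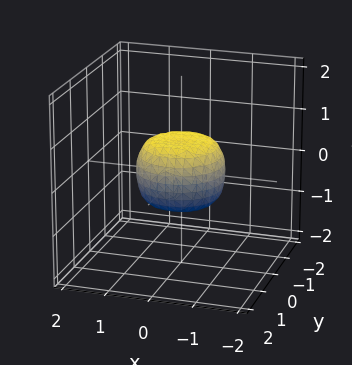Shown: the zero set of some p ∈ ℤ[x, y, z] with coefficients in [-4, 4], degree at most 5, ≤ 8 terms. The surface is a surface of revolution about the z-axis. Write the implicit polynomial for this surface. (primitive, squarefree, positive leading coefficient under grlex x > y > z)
2*x^4 + 4*x^2*y^2 + 2*y^4 - x^2 - y^2 + 2*z^2 - 1

The degree is 4 — the shape is more complex than any degree-3 surface.
Symmetries: the surface is invariant under rotation about z: p = q(x² + y², z).
Checking where it meets the axes: among the integer gridlines, it crosses the y-axis at y ∈ {-1, 1}; the x-axis gridline crossings are at x ∈ {-1, 1}; a circular section at z = 0 has radius exactly 1.
Putting this together gives p.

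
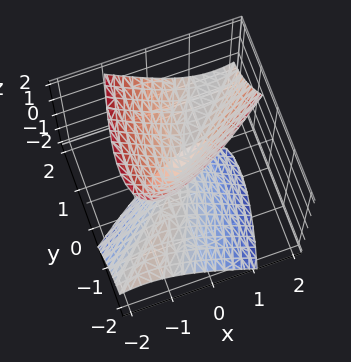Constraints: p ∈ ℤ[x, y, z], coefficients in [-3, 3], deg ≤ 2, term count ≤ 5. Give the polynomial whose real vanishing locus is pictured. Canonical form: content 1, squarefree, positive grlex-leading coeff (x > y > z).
First, degree: the shape is more complex than any degree-1 surface, so deg p = 2.
Next, reading off the gridlines: it crosses the y-axis at the gridline y = 0; one x-axis crossing is at x = 0.
Finally, fitting integer coefficients to these (and the overall shape) gives p.

2*x^2 - 3*x*y + y^2 - 2*y*z - z^2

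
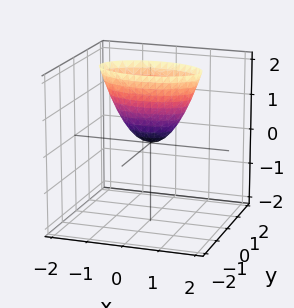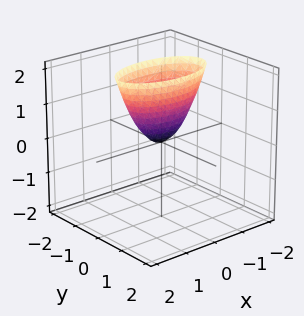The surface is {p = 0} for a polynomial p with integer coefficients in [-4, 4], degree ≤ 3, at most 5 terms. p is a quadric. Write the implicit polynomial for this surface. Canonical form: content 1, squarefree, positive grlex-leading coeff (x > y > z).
1. deg p = 2. A paraboloid; a quadric.
2. Symmetries: mirror symmetry y ↦ −y ⇒ only even powers of y; the x ↦ −x reflection is a symmetry, so x appears only in even powers.
3. From the visible intercepts: one z-axis crossing is at z = 0; it meets the x-axis at x = 0 (among the integer gridlines); it meets the y-axis at y = 0 (among the integer gridlines).
4. Putting this together gives p.

x^2 + 3*y^2 - z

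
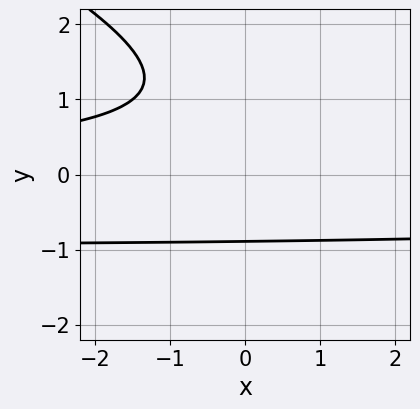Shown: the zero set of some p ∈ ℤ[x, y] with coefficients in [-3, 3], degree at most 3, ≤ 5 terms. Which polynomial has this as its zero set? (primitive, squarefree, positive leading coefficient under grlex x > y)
The degree is 3 — no degree-2 curve has this shape.
From the visible intercepts: the curve avoids every integer x-axis point in the box.
These observations pin down the coefficients.

x*y^2 + 2*y^3 + x*y - 2*y^2 + 3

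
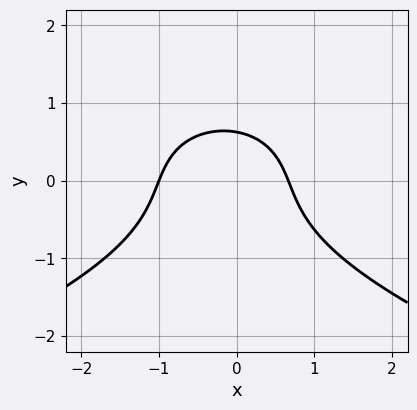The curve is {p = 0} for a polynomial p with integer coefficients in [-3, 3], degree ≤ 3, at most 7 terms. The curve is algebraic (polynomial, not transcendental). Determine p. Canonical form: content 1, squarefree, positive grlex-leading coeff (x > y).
3*y^3 + 3*x^2 + x + 2*y - 2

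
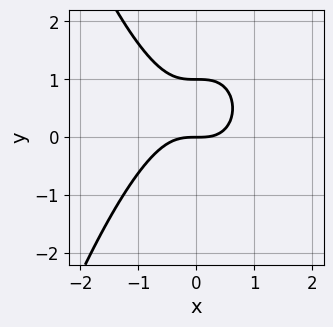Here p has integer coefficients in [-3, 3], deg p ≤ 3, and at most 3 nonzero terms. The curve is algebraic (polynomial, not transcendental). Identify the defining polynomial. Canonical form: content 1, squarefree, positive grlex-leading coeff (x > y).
1. The degree is 3 — no degree-2 curve has this shape.
2. From the axis intercepts and sections: among the integer gridlines, it crosses the y-axis at y ∈ {0, 1}; one x-axis crossing is at x = 0.
3. Together with the visible shape, these determine p as stated.

x^3 + y^2 - y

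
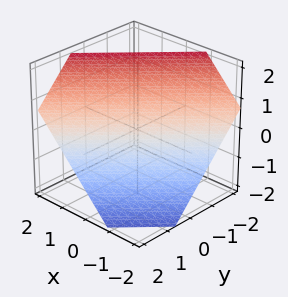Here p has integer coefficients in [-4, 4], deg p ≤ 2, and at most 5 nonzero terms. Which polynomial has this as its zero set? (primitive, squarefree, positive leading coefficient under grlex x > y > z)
deg p = 1.
Solving for integer coefficients yields p as stated.

3*x - 3*y - 3*z + 2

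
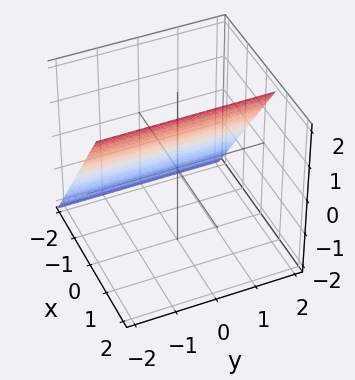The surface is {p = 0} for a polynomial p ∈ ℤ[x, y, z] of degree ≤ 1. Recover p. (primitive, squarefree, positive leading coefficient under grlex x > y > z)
3*x - 2*z + 2

The degree is 1 — the surface is flat (a plane).
Checking where it meets the axes: the surface avoids every integer y-axis point in the box; one z-axis crossing is at z = 1.
Fitting integer coefficients to these (and the overall shape) gives p.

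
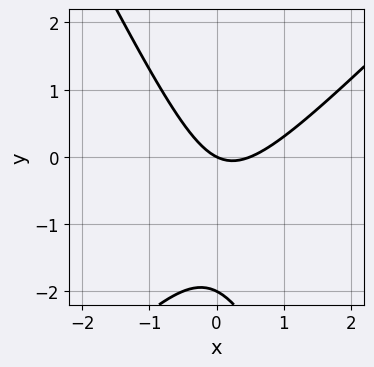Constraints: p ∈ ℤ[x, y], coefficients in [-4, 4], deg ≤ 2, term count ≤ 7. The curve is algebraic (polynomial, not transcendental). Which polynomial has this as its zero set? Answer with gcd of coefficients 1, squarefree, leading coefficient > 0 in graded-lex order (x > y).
First, deg p = 2. No degree-1 curve has this shape.
Next, observable constraints: one x-axis crossing is at x = 0; the y-axis gridline crossings are at y ∈ {-2, 0}.
Finally, putting this together gives p.

2*x^2 - x*y - y^2 - x - 2*y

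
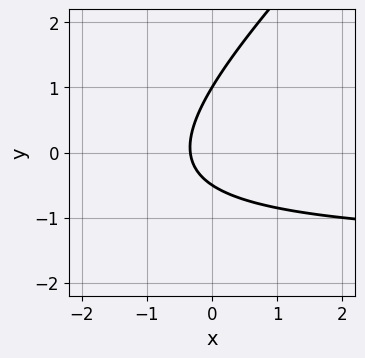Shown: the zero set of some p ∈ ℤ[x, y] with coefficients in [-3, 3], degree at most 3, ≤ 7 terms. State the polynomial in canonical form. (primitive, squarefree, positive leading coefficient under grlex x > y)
1. Degree: a generic line meets the curve in up to 2 points, so deg p = 2.
2. Against the integer gridlines: it meets the y-axis at y = 1 (among the integer gridlines).
3. These observations pin down the coefficients.

2*x*y - 2*y^2 + 3*x + y + 1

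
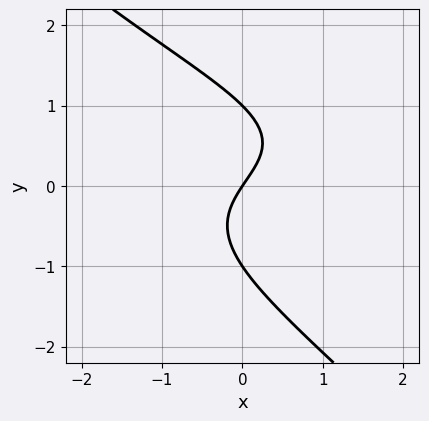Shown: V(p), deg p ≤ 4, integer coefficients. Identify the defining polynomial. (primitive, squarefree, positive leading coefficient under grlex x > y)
2*x*y^2 + 2*y^3 - x*y + 3*x - 2*y

First, degree: no degree-2 curve has this shape, so deg p = 3.
Then, checking where it meets the axes: it meets the x-axis at x = 0 (among the integer gridlines); the y-axis gridline crossings are at y ∈ {-1, 0, 1}.
Finally, assembling these constraints gives the stated polynomial.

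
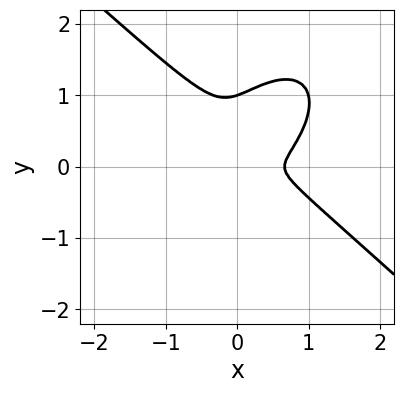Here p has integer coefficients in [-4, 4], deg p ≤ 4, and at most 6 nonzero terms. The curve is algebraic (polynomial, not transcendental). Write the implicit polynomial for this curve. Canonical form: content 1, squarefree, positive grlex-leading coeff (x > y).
(a) Degree: the shape is more complex than any degree-2 curve, so deg p = 3.
(b) Reading off the gridlines: it crosses the y-axis at the gridline y = 1.
(c) Putting this together gives p.

3*x^3 - x*y^2 + 3*y^3 - 2*x^2 - 3*y^2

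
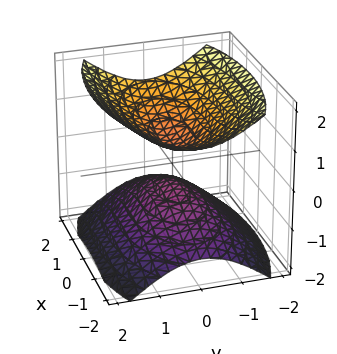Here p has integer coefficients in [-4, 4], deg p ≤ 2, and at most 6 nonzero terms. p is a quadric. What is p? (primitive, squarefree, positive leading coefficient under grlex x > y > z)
x^2 + 3*y^2 - 3*z^2 + 1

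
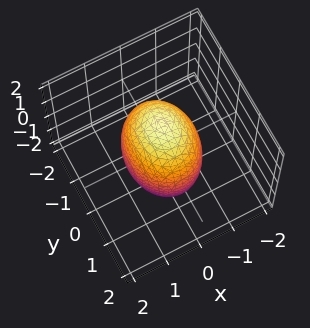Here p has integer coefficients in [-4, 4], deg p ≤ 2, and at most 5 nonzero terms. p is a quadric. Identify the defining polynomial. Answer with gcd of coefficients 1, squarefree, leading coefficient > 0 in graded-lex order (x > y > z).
Degree: bounded and convex; a quadric, so deg p = 2.
Symmetries: the x ↦ −x reflection is a symmetry, so x appears only in even powers; the z ↦ −z reflection is a symmetry, so z appears only in even powers; the y ↦ −y reflection is a symmetry, so y appears only in even powers.
From the axis intercepts and sections: the x-axis gridline crossings are at x ∈ {-1, 1}.
Matching integer coefficients to the picture gives p.

3*x^2 + 2*y^2 + z^2 - 3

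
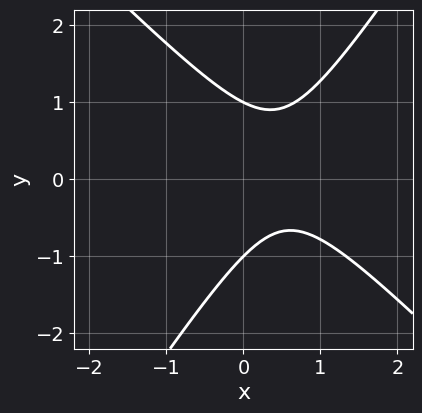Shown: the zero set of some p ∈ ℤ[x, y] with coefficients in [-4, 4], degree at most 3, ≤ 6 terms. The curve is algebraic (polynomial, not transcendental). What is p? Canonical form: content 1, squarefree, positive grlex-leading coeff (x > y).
3*x^2 + x*y - 2*y^2 - 3*x + 2

The degree is 2 — the shape is more complex than any degree-1 curve.
Checking where it meets the axes: the y-axis gridline crossings are at y ∈ {-1, 1}; the curve avoids every integer x-axis point in the box.
Assembling these constraints gives the stated polynomial.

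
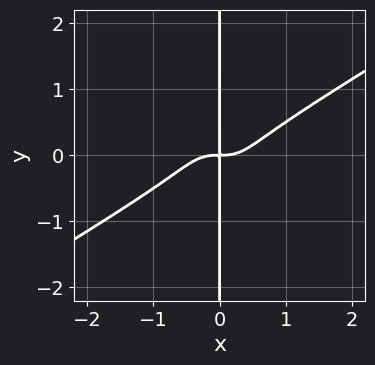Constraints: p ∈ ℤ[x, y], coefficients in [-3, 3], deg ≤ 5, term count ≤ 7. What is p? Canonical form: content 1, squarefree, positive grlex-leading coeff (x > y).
2*x^4 - 2*x^3*y - x^2*y^2 - 2*x*y^3 - x*y

1. Degree: the shape is more complex than any degree-3 curve, so deg p = 4.
2. Checking where it meets the axes: the visible y-axis segment lies entirely on the curve.
3. These observations pin down the coefficients.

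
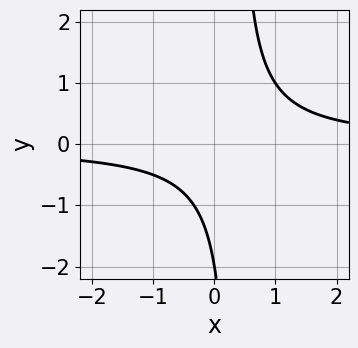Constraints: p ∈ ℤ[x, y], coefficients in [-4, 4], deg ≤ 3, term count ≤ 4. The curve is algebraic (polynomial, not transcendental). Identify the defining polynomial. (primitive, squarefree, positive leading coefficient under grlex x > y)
3*x*y - y - 2

First, deg p = 2. No degree-1 curve has this shape.
Then, reading off the gridlines: it crosses the y-axis at the gridline y = -2; the curve avoids every integer x-axis point in the box.
Finally, putting this together gives p.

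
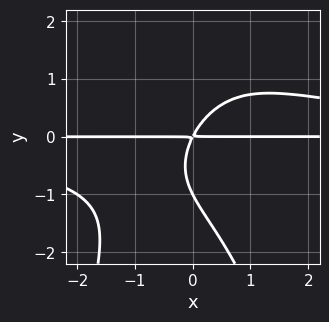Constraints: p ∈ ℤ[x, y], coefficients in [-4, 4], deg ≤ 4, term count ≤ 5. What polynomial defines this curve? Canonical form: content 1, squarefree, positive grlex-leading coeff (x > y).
The degree is 4 — no degree-3 curve has this shape.
Checking where it meets the axes: every point of the x-axis in the box is on the curve; it crosses the y-axis at the gridline y = -1.
Matching integer coefficients to the picture gives p.

x^2*y^2 + y^3 - 2*x*y + y^2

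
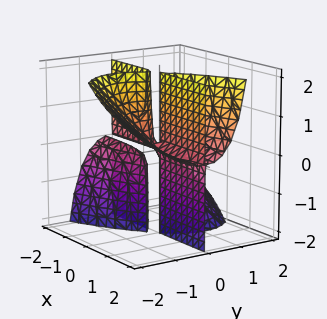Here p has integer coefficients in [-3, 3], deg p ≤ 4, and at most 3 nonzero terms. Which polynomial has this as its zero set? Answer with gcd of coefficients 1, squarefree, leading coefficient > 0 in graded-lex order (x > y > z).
1. I count 2 distinct pieces. They look like related sheets of one shape, so recover p as a whole.
2. deg p = 3. The shape is more complex than any degree-2 surface.
3. Checking where it meets the axes: it meets the y-axis at y = 0 (among the integer gridlines); every point of the z-axis in the box is on the surface; every point of the x-axis in the box is on the surface.
4. Putting this together gives p.

x*y*z - y^3 - y^2*z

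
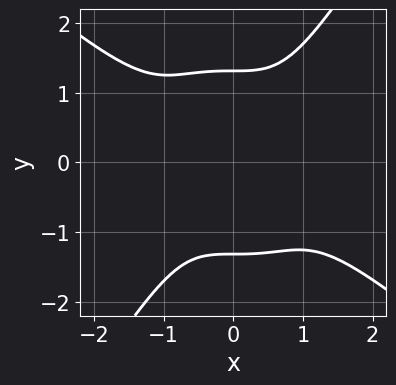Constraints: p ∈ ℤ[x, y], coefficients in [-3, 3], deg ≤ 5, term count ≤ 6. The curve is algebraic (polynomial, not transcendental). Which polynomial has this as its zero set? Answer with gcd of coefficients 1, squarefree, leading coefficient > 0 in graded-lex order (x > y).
2*x^4 + 2*x^3*y - y^4 + 3

First, the degree is 4 — a generic line meets the curve in up to 4 points.
Next, from the visible intercepts: it misses every integer gridline on the x-axis.
Finally, these observations pin down the coefficients.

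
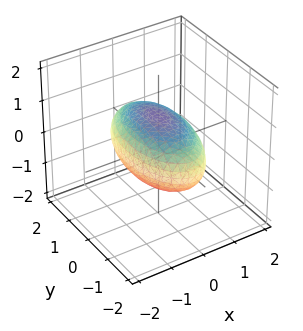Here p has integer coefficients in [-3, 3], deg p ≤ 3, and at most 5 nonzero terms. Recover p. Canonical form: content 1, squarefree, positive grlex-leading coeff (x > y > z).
3*x^2 + y^2 + 3*z^2 - 3

First, the degree is 2 — bounded and convex; a quadric.
Next, symmetries: it's symmetric under y → −y, forcing even powers of y; mirror symmetry x ↦ −x ⇒ only even powers of x; it's symmetric under z → −z, forcing even powers of z.
Next, from the axis intercepts and sections: the x-axis gridline crossings are at x ∈ {-1, 1}; among the integer gridlines, it crosses the z-axis at z ∈ {-1, 1}.
Finally, fitting integer coefficients to these (and the overall shape) gives p.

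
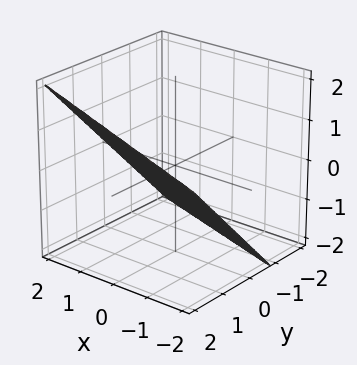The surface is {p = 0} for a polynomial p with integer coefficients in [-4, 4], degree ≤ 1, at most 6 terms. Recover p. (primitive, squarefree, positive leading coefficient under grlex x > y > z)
First, the degree is 1 — the surface is flat (a plane).
Next, from the axis intercepts and sections: it crosses the x-axis at the gridline x = 2.
Finally, assembling these constraints gives the stated polynomial.

x + 3*y - 3*z - 2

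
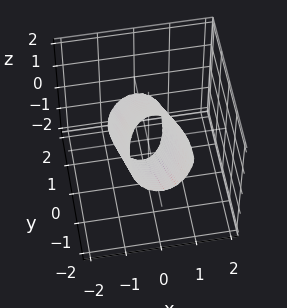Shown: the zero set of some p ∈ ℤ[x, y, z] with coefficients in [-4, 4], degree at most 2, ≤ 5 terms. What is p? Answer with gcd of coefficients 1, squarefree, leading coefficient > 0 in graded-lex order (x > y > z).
1. deg p = 2. A generic line meets the surface in up to 2 points.
2. Matching integer coefficients to the picture gives p.

3*x^2 + y^2 + 2*y*z + z^2 - 2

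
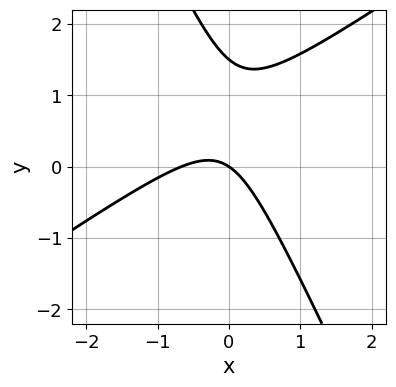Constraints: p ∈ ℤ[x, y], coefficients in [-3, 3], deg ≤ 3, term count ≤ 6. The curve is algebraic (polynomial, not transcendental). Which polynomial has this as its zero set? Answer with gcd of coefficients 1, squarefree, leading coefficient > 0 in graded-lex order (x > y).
First, degree: the shape is more complex than any degree-1 curve, so deg p = 2.
Next, from the axis intercepts and sections: it crosses the y-axis at the gridline y = 0; it crosses the x-axis at the gridline x = 0.
Finally, fitting integer coefficients to these (and the overall shape) gives p.

3*x^2 - 3*x*y - 2*y^2 + 2*x + 3*y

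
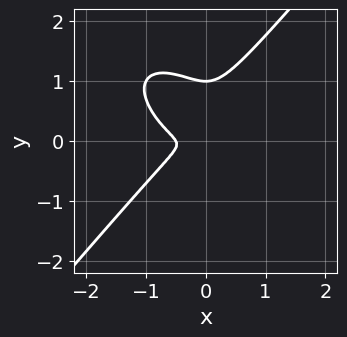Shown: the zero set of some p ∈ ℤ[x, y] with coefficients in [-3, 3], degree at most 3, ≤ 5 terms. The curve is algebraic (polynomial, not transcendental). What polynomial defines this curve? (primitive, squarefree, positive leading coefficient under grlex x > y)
Degree: the shape is more complex than any degree-2 curve, so deg p = 3.
Against the integer gridlines: one y-axis crossing is at y = 1.
These observations pin down the coefficients.

2*x^3 + x^2*y - 2*y^3 + x^2 + 2*y^2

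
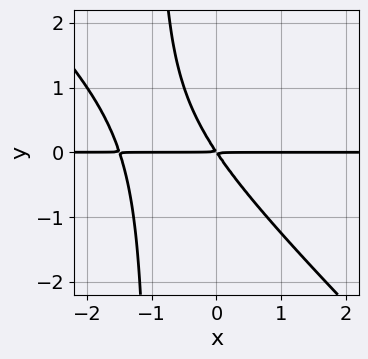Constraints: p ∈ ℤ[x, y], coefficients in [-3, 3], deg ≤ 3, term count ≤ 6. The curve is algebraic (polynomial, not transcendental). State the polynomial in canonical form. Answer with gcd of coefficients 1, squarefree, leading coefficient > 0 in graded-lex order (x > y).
(a) deg p = 3. No degree-2 curve has this shape.
(b) From the visible intercepts: every point of the x-axis in the box is on the curve.
(c) Putting this together gives p.

2*x^2*y + 2*x*y^2 + 3*x*y + 2*y^2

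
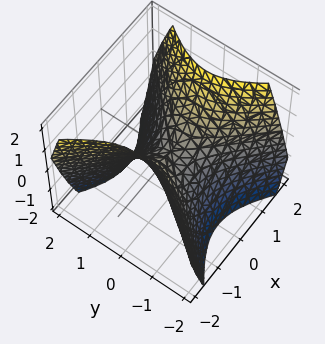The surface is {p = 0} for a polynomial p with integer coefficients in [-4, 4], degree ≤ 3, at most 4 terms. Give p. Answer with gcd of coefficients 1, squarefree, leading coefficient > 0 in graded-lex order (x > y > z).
Degree: a saddle surface; a quadric, so deg p = 2.
Symmetries: mirror symmetry x ↦ −x ⇒ only even powers of x; it's symmetric under y → −y, forcing even powers of y.
From the visible intercepts: it meets the x-axis at x = 0 (among the integer gridlines); it meets the z-axis at z = 0 (among the integer gridlines).
Fitting integer coefficients to these (and the overall shape) gives p.

x^2 - y^2 - z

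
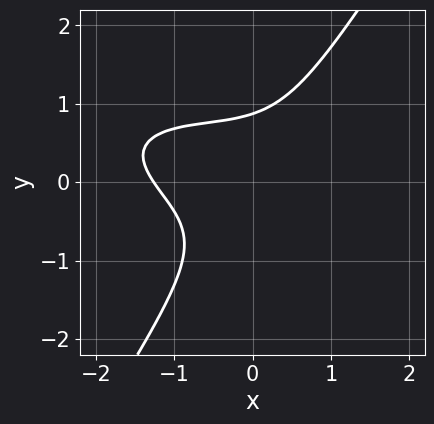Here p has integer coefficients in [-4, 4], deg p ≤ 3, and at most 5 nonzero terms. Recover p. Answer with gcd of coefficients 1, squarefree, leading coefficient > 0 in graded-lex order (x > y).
x^3 + 2*x^2*y + 3*x*y^2 - 3*y^3 + 2

1. deg p = 3.
2. Matching integer coefficients to the picture gives p.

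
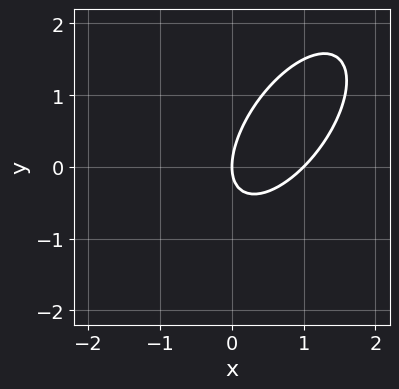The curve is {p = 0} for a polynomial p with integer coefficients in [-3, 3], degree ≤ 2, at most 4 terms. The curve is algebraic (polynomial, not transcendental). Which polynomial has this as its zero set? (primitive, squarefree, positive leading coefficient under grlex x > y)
(a) deg p = 2. A generic line meets the curve in up to 2 points.
(b) Checking where it meets the axes: it meets the y-axis at y = 0 (among the integer gridlines); the x-axis gridline crossings are at x ∈ {0, 1}.
(c) These observations pin down the coefficients.

3*x^2 - 3*x*y + 2*y^2 - 3*x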